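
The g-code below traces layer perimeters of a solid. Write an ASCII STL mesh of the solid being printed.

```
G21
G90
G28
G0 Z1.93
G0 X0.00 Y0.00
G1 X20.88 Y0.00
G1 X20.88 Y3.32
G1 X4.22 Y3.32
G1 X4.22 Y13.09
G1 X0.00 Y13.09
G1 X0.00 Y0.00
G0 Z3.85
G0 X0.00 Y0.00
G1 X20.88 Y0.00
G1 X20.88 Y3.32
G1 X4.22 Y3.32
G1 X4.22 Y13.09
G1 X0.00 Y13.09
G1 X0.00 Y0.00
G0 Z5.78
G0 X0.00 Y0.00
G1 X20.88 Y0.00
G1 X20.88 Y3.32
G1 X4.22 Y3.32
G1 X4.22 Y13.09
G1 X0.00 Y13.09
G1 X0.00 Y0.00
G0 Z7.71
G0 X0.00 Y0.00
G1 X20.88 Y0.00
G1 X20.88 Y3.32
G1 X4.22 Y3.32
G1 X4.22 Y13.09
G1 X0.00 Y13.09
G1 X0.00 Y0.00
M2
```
solid part
  facet normal 0.0000 0.0000 -1.0000
    outer loop
      vertex 20.88 3.32 0.00
      vertex 20.88 0.00 0.00
      vertex 0.00 0.00 0.00
    endloop
  endfacet
  facet normal 0.0000 0.0000 -1.0000
    outer loop
      vertex 4.22 3.32 0.00
      vertex 20.88 3.32 0.00
      vertex 0.00 0.00 0.00
    endloop
  endfacet
  facet normal 0.0000 0.0000 -1.0000
    outer loop
      vertex 4.22 13.09 0.00
      vertex 4.22 3.32 0.00
      vertex 0.00 0.00 0.00
    endloop
  endfacet
  facet normal 0.0000 0.0000 -1.0000
    outer loop
      vertex 0.00 13.09 0.00
      vertex 4.22 13.09 0.00
      vertex 0.00 0.00 0.00
    endloop
  endfacet
  facet normal 0.0000 0.0000 1.0000
    outer loop
      vertex 0.00 0.00 7.71
      vertex 20.88 0.00 7.71
      vertex 20.88 3.32 7.71
    endloop
  endfacet
  facet normal 0.0000 0.0000 1.0000
    outer loop
      vertex 0.00 0.00 7.71
      vertex 20.88 3.32 7.71
      vertex 4.22 3.32 7.71
    endloop
  endfacet
  facet normal 0.0000 0.0000 1.0000
    outer loop
      vertex 0.00 0.00 7.71
      vertex 4.22 3.32 7.71
      vertex 4.22 13.09 7.71
    endloop
  endfacet
  facet normal 0.0000 0.0000 1.0000
    outer loop
      vertex 0.00 0.00 7.71
      vertex 4.22 13.09 7.71
      vertex 0.00 13.09 7.71
    endloop
  endfacet
  facet normal 0.0000 -1.0000 0.0000
    outer loop
      vertex 0.00 0.00 0.00
      vertex 20.88 0.00 0.00
      vertex 20.88 0.00 7.71
    endloop
  endfacet
  facet normal 0.0000 -1.0000 0.0000
    outer loop
      vertex 0.00 0.00 0.00
      vertex 20.88 0.00 7.71
      vertex 0.00 0.00 7.71
    endloop
  endfacet
  facet normal 1.0000 0.0000 0.0000
    outer loop
      vertex 20.88 0.00 0.00
      vertex 20.88 3.32 0.00
      vertex 20.88 3.32 7.71
    endloop
  endfacet
  facet normal 1.0000 0.0000 0.0000
    outer loop
      vertex 20.88 0.00 0.00
      vertex 20.88 3.32 7.71
      vertex 20.88 0.00 7.71
    endloop
  endfacet
  facet normal 0.0000 1.0000 0.0000
    outer loop
      vertex 20.88 3.32 0.00
      vertex 4.22 3.32 0.00
      vertex 4.22 3.32 7.71
    endloop
  endfacet
  facet normal 0.0000 1.0000 0.0000
    outer loop
      vertex 20.88 3.32 0.00
      vertex 4.22 3.32 7.71
      vertex 20.88 3.32 7.71
    endloop
  endfacet
  facet normal 1.0000 0.0000 0.0000
    outer loop
      vertex 4.22 3.32 0.00
      vertex 4.22 13.09 0.00
      vertex 4.22 13.09 7.71
    endloop
  endfacet
  facet normal 1.0000 0.0000 0.0000
    outer loop
      vertex 4.22 3.32 0.00
      vertex 4.22 13.09 7.71
      vertex 4.22 3.32 7.71
    endloop
  endfacet
  facet normal 0.0000 1.0000 0.0000
    outer loop
      vertex 4.22 13.09 0.00
      vertex 0.00 13.09 0.00
      vertex 0.00 13.09 7.71
    endloop
  endfacet
  facet normal 0.0000 1.0000 0.0000
    outer loop
      vertex 4.22 13.09 0.00
      vertex 0.00 13.09 7.71
      vertex 4.22 13.09 7.71
    endloop
  endfacet
  facet normal -1.0000 0.0000 0.0000
    outer loop
      vertex 0.00 13.09 0.00
      vertex 0.00 0.00 0.00
      vertex 0.00 0.00 7.71
    endloop
  endfacet
  facet normal -1.0000 0.0000 0.0000
    outer loop
      vertex 0.00 13.09 0.00
      vertex 0.00 0.00 7.71
      vertex 0.00 13.09 7.71
    endloop
  endfacet
endsolid part

The G0 Z moves step by Δz≈1.93 mm. Every layer's G1 loop is the same polygon, so the solid is a straight extrusion of it from z=0 to z≈7.71. Closing with flat bottom and top caps and triangulating gives 20 facets — an L-shaped prism: outer 20.9 × 13.1 mm, arm thicknesses ≈ 3.32 mm (horizontal) and 4.22 mm (vertical), extruded 7.71 mm in z.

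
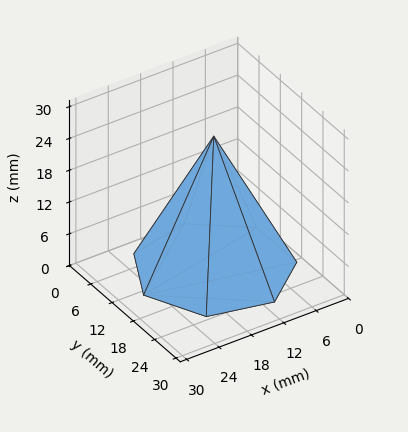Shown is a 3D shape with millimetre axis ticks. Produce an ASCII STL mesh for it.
Reading the render: the shape is a regular 7-sided pyramid, base circumscribed radius ≈ 13 mm, apex at z ≈ 25 mm (dimensions read to the nearest mm from the axis ticks). For the STL, each face is triangulated and given an outward normal.

solid part
  facet normal 0.0000 0.0000 -1.0000
    outer loop
      vertex 10.1 25.7 0.0
      vertex 21.1 23.2 0.0
      vertex 26.0 13.0 0.0
    endloop
  endfacet
  facet normal 0.0000 0.0000 -1.0000
    outer loop
      vertex 1.3 18.6 0.0
      vertex 10.1 25.7 0.0
      vertex 26.0 13.0 0.0
    endloop
  endfacet
  facet normal 0.0000 0.0000 -1.0000
    outer loop
      vertex 1.3 7.4 0.0
      vertex 1.3 18.6 0.0
      vertex 26.0 13.0 0.0
    endloop
  endfacet
  facet normal 0.0000 0.0000 -1.0000
    outer loop
      vertex 10.1 0.3 0.0
      vertex 1.3 7.4 0.0
      vertex 26.0 13.0 0.0
    endloop
  endfacet
  facet normal 0.0000 0.0000 -1.0000
    outer loop
      vertex 21.1 2.8 0.0
      vertex 10.1 0.3 0.0
      vertex 26.0 13.0 0.0
    endloop
  endfacet
  facet normal 0.8162 0.3921 0.4244
    outer loop
      vertex 26.0 13.0 0.0
      vertex 21.1 23.2 0.0
      vertex 13.0 13.0 25.0
    endloop
  endfacet
  facet normal 0.2006 0.8826 0.4251
    outer loop
      vertex 21.1 23.2 0.0
      vertex 10.1 25.7 0.0
      vertex 13.0 13.0 25.0
    endloop
  endfacet
  facet normal -0.5687 0.7048 0.4240
    outer loop
      vertex 10.1 25.7 0.0
      vertex 1.3 18.6 0.0
      vertex 13.0 13.0 25.0
    endloop
  endfacet
  facet normal -0.9057 0.0000 0.4239
    outer loop
      vertex 1.3 18.6 0.0
      vertex 1.3 7.4 0.0
      vertex 13.0 13.0 25.0
    endloop
  endfacet
  facet normal -0.5687 -0.7048 0.4240
    outer loop
      vertex 1.3 7.4 0.0
      vertex 10.1 0.3 0.0
      vertex 13.0 13.0 25.0
    endloop
  endfacet
  facet normal 0.2006 -0.8826 0.4251
    outer loop
      vertex 10.1 0.3 0.0
      vertex 21.1 2.8 0.0
      vertex 13.0 13.0 25.0
    endloop
  endfacet
  facet normal 0.8162 -0.3921 0.4244
    outer loop
      vertex 21.1 2.8 0.0
      vertex 26.0 13.0 0.0
      vertex 13.0 13.0 25.0
    endloop
  endfacet
endsolid part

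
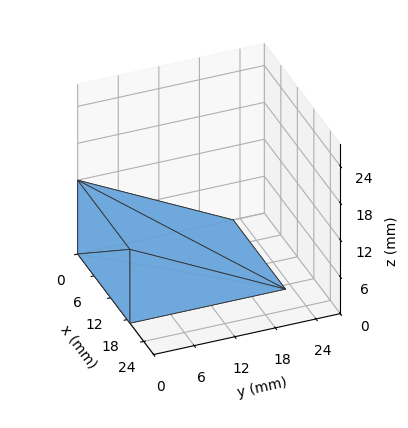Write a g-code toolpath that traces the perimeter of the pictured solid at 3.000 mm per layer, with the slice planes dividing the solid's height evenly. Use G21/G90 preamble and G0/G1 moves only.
Reading the render: the shape is a wedge (ramp): 19 × 23 mm base, rising to 12 mm along the y=0 edge and sloping linearly to z=0 at y=23 (dimensions read to the nearest mm from the axis ticks). For the g-code, the solid's height is divided into equal slices at the stated Δz and each level perimeter traced with G1 moves after a G0 lift.

; perimeter-only toolpath
G21 ; units = mm
G90 ; absolute positioning
G28 ; home
; layer 1
G0 Z3.000
G0 X0.000 Y0.000
G1 X19.000 Y0.000
G1 X19.000 Y17.250
G1 X0.000 Y17.250
G1 X0.000 Y0.000
; layer 2
G0 Z6.000
G0 X0.000 Y0.000
G1 X19.000 Y0.000
G1 X19.000 Y11.500
G1 X0.000 Y11.500
G1 X0.000 Y0.000
; layer 3
G0 Z9.000
G0 X0.000 Y0.000
G1 X19.000 Y0.000
G1 X19.000 Y5.750
G1 X0.000 Y5.750
G1 X0.000 Y0.000
M2 ; end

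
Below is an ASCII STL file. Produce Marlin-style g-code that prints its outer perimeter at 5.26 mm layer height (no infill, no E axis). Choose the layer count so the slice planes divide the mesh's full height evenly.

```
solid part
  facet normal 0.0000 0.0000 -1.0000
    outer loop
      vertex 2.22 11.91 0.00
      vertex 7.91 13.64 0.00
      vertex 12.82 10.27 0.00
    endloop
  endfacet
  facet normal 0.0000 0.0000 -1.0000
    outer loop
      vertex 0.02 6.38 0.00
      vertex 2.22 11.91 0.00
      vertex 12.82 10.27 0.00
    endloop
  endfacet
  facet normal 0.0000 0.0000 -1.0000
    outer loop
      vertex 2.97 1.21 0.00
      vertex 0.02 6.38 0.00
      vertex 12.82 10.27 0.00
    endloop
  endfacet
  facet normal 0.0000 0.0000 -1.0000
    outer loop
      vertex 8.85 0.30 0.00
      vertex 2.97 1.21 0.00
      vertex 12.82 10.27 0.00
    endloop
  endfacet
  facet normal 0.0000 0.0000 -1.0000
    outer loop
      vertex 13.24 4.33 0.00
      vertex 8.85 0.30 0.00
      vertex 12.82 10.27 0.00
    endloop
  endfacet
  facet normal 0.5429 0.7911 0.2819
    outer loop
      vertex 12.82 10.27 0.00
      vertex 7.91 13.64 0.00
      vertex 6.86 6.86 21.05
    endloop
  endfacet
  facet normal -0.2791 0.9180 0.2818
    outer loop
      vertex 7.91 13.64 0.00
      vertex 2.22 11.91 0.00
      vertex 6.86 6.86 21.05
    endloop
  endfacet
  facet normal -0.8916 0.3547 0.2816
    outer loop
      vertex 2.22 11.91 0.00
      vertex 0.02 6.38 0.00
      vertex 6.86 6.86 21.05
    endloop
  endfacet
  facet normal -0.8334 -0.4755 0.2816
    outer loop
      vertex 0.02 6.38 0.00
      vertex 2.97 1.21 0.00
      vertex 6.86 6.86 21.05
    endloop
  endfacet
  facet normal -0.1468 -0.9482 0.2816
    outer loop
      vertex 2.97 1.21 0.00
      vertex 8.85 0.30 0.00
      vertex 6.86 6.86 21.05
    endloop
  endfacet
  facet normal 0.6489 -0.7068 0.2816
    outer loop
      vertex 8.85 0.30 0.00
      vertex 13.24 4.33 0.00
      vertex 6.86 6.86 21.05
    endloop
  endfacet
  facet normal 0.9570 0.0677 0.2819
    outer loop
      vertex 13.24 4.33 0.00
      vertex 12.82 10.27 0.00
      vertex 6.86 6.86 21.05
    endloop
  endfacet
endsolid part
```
; perimeter-only toolpath
G21 ; units = mm
G90 ; absolute positioning
G28 ; home
; layer 1
G0 Z5.26
G0 X11.33 Y9.42
G1 X7.65 Y11.95
G1 X3.38 Y10.65
G1 X1.73 Y6.50
G1 X3.94 Y2.62
G1 X8.35 Y1.94
G1 X11.64 Y4.96
G1 X11.33 Y9.42
; layer 2
G0 Z10.53
G0 X9.84 Y8.56
G1 X7.38 Y10.25
G1 X4.54 Y9.38
G1 X3.44 Y6.62
G1 X4.92 Y4.04
G1 X7.86 Y3.58
G1 X10.05 Y5.60
G1 X9.84 Y8.56
; layer 3
G0 Z15.79
G0 X8.35 Y7.71
G1 X7.12 Y8.55
G1 X5.70 Y8.12
G1 X5.15 Y6.74
G1 X5.89 Y5.45
G1 X7.36 Y5.22
G1 X8.46 Y6.23
G1 X8.35 Y7.71
M2 ; end

The solid is a regular 7-sided pyramid, base circumscribed radius ≈ 6.86 mm, apex at z ≈ 21.1 mm. Slicing at Δz = 5.26 mm — 4 equal slices spanning the solid's height, so layer i sits at z = i·h/4 — gives 3 non-empty perimeters. Each is a 7-segment closed polygon; G0 lifts to the layer z and rapids to the start vertex, then G1 traces the edges. The cross-section shrinks linearly with z (the slice at the apex is degenerate and omitted).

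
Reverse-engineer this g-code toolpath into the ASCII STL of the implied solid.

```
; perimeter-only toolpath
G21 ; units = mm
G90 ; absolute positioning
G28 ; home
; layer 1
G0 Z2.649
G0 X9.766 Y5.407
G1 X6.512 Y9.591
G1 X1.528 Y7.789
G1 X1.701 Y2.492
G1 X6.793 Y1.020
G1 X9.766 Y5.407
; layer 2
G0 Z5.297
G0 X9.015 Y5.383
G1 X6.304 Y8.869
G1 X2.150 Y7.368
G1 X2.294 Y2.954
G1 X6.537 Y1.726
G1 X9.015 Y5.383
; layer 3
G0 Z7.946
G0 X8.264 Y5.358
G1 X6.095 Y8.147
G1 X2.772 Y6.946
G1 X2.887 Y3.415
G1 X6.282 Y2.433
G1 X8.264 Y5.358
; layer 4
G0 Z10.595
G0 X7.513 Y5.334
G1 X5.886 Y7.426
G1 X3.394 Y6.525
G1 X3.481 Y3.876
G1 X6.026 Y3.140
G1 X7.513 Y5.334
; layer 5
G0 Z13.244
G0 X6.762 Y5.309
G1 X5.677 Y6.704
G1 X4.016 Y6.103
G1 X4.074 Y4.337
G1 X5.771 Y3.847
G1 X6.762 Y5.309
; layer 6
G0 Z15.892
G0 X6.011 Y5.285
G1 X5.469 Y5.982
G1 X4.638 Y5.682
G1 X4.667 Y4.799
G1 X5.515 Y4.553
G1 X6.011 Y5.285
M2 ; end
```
solid part
  facet normal 0.0000 0.0000 -1.0000
    outer loop
      vertex 0.906 8.211 0.000
      vertex 6.721 10.313 0.000
      vertex 10.517 5.432 0.000
    endloop
  endfacet
  facet normal 0.0000 0.0000 -1.0000
    outer loop
      vertex 1.108 2.031 0.000
      vertex 0.906 8.211 0.000
      vertex 10.517 5.432 0.000
    endloop
  endfacet
  facet normal 0.0000 0.0000 -1.0000
    outer loop
      vertex 7.048 0.313 0.000
      vertex 1.108 2.031 0.000
      vertex 10.517 5.432 0.000
    endloop
  endfacet
  facet normal 0.7694 0.5984 0.2237
    outer loop
      vertex 10.517 5.432 0.000
      vertex 6.721 10.313 0.000
      vertex 5.260 5.260 18.541
    endloop
  endfacet
  facet normal -0.3313 0.9166 0.2237
    outer loop
      vertex 6.721 10.313 0.000
      vertex 0.906 8.211 0.000
      vertex 5.260 5.260 18.541
    endloop
  endfacet
  facet normal -0.9741 -0.0318 0.2237
    outer loop
      vertex 0.906 8.211 0.000
      vertex 1.108 2.031 0.000
      vertex 5.260 5.260 18.541
    endloop
  endfacet
  facet normal -0.2708 -0.9363 0.2237
    outer loop
      vertex 1.108 2.031 0.000
      vertex 7.048 0.313 0.000
      vertex 5.260 5.260 18.541
    endloop
  endfacet
  facet normal 0.8068 -0.5468 0.2237
    outer loop
      vertex 7.048 0.313 0.000
      vertex 10.517 5.432 0.000
      vertex 5.260 5.260 18.541
    endloop
  endfacet
endsolid part

The G0 Z moves step by Δz≈2.649 mm. The G1 loops shrink linearly with z, so the solid tapers from its base footprint up to z≈18.5. Closing with a flat bottom cap and the tapered top and triangulating gives 8 facets — a regular 5-sided pyramid, base circumscribed radius ≈ 5.26 mm, apex at z ≈ 18.5 mm.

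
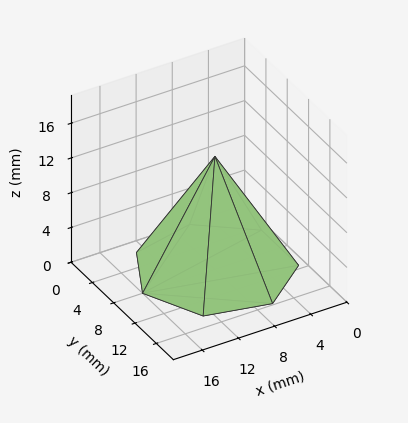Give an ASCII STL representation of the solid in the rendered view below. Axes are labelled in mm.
Reading the render: the shape is a regular 7-sided pyramid, base circumscribed radius ≈ 8 mm, apex at z ≈ 13 mm (dimensions read to the nearest mm from the axis ticks). For the STL, each face is triangulated and given an outward normal.

solid part
  facet normal 0.0000 0.0000 -1.0000
    outer loop
      vertex 6.220 15.799 0.000
      vertex 12.988 14.255 0.000
      vertex 16.000 8.000 0.000
    endloop
  endfacet
  facet normal 0.0000 0.0000 -1.0000
    outer loop
      vertex 0.792 11.471 0.000
      vertex 6.220 15.799 0.000
      vertex 16.000 8.000 0.000
    endloop
  endfacet
  facet normal 0.0000 0.0000 -1.0000
    outer loop
      vertex 0.792 4.529 0.000
      vertex 0.792 11.471 0.000
      vertex 16.000 8.000 0.000
    endloop
  endfacet
  facet normal 0.0000 0.0000 -1.0000
    outer loop
      vertex 6.220 0.201 0.000
      vertex 0.792 4.529 0.000
      vertex 16.000 8.000 0.000
    endloop
  endfacet
  facet normal 0.0000 0.0000 -1.0000
    outer loop
      vertex 12.988 1.745 0.000
      vertex 6.220 0.201 0.000
      vertex 16.000 8.000 0.000
    endloop
  endfacet
  facet normal 0.7880 0.3794 0.4849
    outer loop
      vertex 16.000 8.000 0.000
      vertex 12.988 14.255 0.000
      vertex 8.000 8.000 13.000
    endloop
  endfacet
  facet normal 0.1945 0.8527 0.4849
    outer loop
      vertex 12.988 14.255 0.000
      vertex 6.220 15.799 0.000
      vertex 8.000 8.000 13.000
    endloop
  endfacet
  facet normal -0.5452 0.6838 0.4849
    outer loop
      vertex 6.220 15.799 0.000
      vertex 0.792 11.471 0.000
      vertex 8.000 8.000 13.000
    endloop
  endfacet
  facet normal -0.8746 0.0000 0.4849
    outer loop
      vertex 0.792 11.471 0.000
      vertex 0.792 4.529 0.000
      vertex 8.000 8.000 13.000
    endloop
  endfacet
  facet normal -0.5452 -0.6838 0.4849
    outer loop
      vertex 0.792 4.529 0.000
      vertex 6.220 0.201 0.000
      vertex 8.000 8.000 13.000
    endloop
  endfacet
  facet normal 0.1945 -0.8527 0.4849
    outer loop
      vertex 6.220 0.201 0.000
      vertex 12.988 1.745 0.000
      vertex 8.000 8.000 13.000
    endloop
  endfacet
  facet normal 0.7880 -0.3794 0.4849
    outer loop
      vertex 12.988 1.745 0.000
      vertex 16.000 8.000 0.000
      vertex 8.000 8.000 13.000
    endloop
  endfacet
endsolid part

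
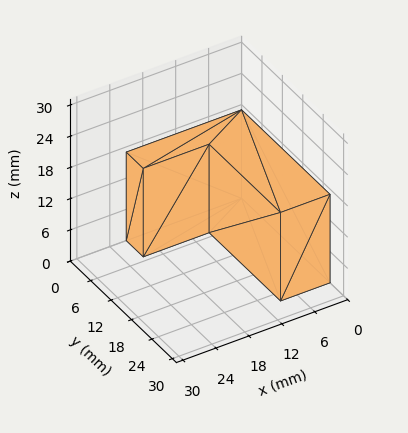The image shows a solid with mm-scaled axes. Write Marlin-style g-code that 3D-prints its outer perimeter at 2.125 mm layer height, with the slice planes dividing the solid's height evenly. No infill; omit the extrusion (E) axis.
Reading the render: the shape is an L-shaped prism: outer 21 × 26 mm, arm thicknesses ≈ 5 mm (horizontal) and 9 mm (vertical), extruded 17 mm in z (dimensions read to the nearest mm from the axis ticks). For the g-code, the solid's height is divided into equal slices at the stated Δz and each level perimeter traced with G1 moves after a G0 lift.

; perimeter-only toolpath
G21 ; units = mm
G90 ; absolute positioning
G28 ; home
; layer 1
G0 Z2.125
G0 X0.000 Y0.000
G1 X21.000 Y0.000
G1 X21.000 Y5.000
G1 X9.000 Y5.000
G1 X9.000 Y26.000
G1 X0.000 Y26.000
G1 X0.000 Y0.000
; layer 2
G0 Z4.250
G0 X0.000 Y0.000
G1 X21.000 Y0.000
G1 X21.000 Y5.000
G1 X9.000 Y5.000
G1 X9.000 Y26.000
G1 X0.000 Y26.000
G1 X0.000 Y0.000
; layer 3
G0 Z6.375
G0 X0.000 Y0.000
G1 X21.000 Y0.000
G1 X21.000 Y5.000
G1 X9.000 Y5.000
G1 X9.000 Y26.000
G1 X0.000 Y26.000
G1 X0.000 Y0.000
; layer 4
G0 Z8.500
G0 X0.000 Y0.000
G1 X21.000 Y0.000
G1 X21.000 Y5.000
G1 X9.000 Y5.000
G1 X9.000 Y26.000
G1 X0.000 Y26.000
G1 X0.000 Y0.000
; layer 5
G0 Z10.625
G0 X0.000 Y0.000
G1 X21.000 Y0.000
G1 X21.000 Y5.000
G1 X9.000 Y5.000
G1 X9.000 Y26.000
G1 X0.000 Y26.000
G1 X0.000 Y0.000
; layer 6
G0 Z12.750
G0 X0.000 Y0.000
G1 X21.000 Y0.000
G1 X21.000 Y5.000
G1 X9.000 Y5.000
G1 X9.000 Y26.000
G1 X0.000 Y26.000
G1 X0.000 Y0.000
; layer 7
G0 Z14.875
G0 X0.000 Y0.000
G1 X21.000 Y0.000
G1 X21.000 Y5.000
G1 X9.000 Y5.000
G1 X9.000 Y26.000
G1 X0.000 Y26.000
G1 X0.000 Y0.000
; layer 8
G0 Z17.000
G0 X0.000 Y0.000
G1 X21.000 Y0.000
G1 X21.000 Y5.000
G1 X9.000 Y5.000
G1 X9.000 Y26.000
G1 X0.000 Y26.000
G1 X0.000 Y0.000
M2 ; end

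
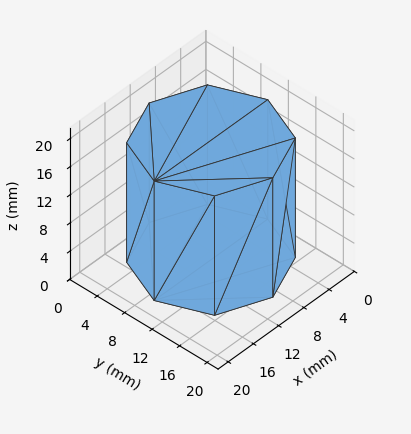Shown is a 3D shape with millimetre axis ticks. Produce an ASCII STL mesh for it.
Reading the render: the shape is a regular 8-sided prism (a cylinder approximated with 8 flat sides), circumscribed radius ≈ 9 mm, height ≈ 17 mm (dimensions read to the nearest mm from the axis ticks). For the STL, each face is triangulated and given an outward normal.

solid part
  facet normal 0.0000 0.0000 -1.0000
    outer loop
      vertex 9.0 18.0 0.0
      vertex 15.4 15.4 0.0
      vertex 18.0 9.0 0.0
    endloop
  endfacet
  facet normal 0.0000 0.0000 -1.0000
    outer loop
      vertex 2.6 15.4 0.0
      vertex 9.0 18.0 0.0
      vertex 18.0 9.0 0.0
    endloop
  endfacet
  facet normal 0.0000 0.0000 -1.0000
    outer loop
      vertex 0.0 9.0 0.0
      vertex 2.6 15.4 0.0
      vertex 18.0 9.0 0.0
    endloop
  endfacet
  facet normal 0.0000 0.0000 -1.0000
    outer loop
      vertex 2.6 2.6 0.0
      vertex 0.0 9.0 0.0
      vertex 18.0 9.0 0.0
    endloop
  endfacet
  facet normal 0.0000 0.0000 -1.0000
    outer loop
      vertex 9.0 0.0 0.0
      vertex 2.6 2.6 0.0
      vertex 18.0 9.0 0.0
    endloop
  endfacet
  facet normal 0.0000 0.0000 -1.0000
    outer loop
      vertex 15.4 2.6 0.0
      vertex 9.0 0.0 0.0
      vertex 18.0 9.0 0.0
    endloop
  endfacet
  facet normal 0.0000 0.0000 1.0000
    outer loop
      vertex 18.0 9.0 17.0
      vertex 15.4 15.4 17.0
      vertex 9.0 18.0 17.0
    endloop
  endfacet
  facet normal 0.0000 0.0000 1.0000
    outer loop
      vertex 18.0 9.0 17.0
      vertex 9.0 18.0 17.0
      vertex 2.6 15.4 17.0
    endloop
  endfacet
  facet normal 0.0000 0.0000 1.0000
    outer loop
      vertex 18.0 9.0 17.0
      vertex 2.6 15.4 17.0
      vertex 0.0 9.0 17.0
    endloop
  endfacet
  facet normal 0.0000 0.0000 1.0000
    outer loop
      vertex 18.0 9.0 17.0
      vertex 0.0 9.0 17.0
      vertex 2.6 2.6 17.0
    endloop
  endfacet
  facet normal 0.0000 0.0000 1.0000
    outer loop
      vertex 18.0 9.0 17.0
      vertex 2.6 2.6 17.0
      vertex 9.0 0.0 17.0
    endloop
  endfacet
  facet normal 0.0000 0.0000 1.0000
    outer loop
      vertex 18.0 9.0 17.0
      vertex 9.0 0.0 17.0
      vertex 15.4 2.6 17.0
    endloop
  endfacet
  facet normal 0.9265 0.3764 0.0000
    outer loop
      vertex 18.0 9.0 0.0
      vertex 15.4 15.4 0.0
      vertex 15.4 15.4 17.0
    endloop
  endfacet
  facet normal 0.9265 0.3764 0.0000
    outer loop
      vertex 18.0 9.0 0.0
      vertex 15.4 15.4 17.0
      vertex 18.0 9.0 17.0
    endloop
  endfacet
  facet normal 0.3764 0.9265 0.0000
    outer loop
      vertex 15.4 15.4 0.0
      vertex 9.0 18.0 0.0
      vertex 9.0 18.0 17.0
    endloop
  endfacet
  facet normal 0.3764 0.9265 0.0000
    outer loop
      vertex 15.4 15.4 0.0
      vertex 9.0 18.0 17.0
      vertex 15.4 15.4 17.0
    endloop
  endfacet
  facet normal -0.3764 0.9265 0.0000
    outer loop
      vertex 9.0 18.0 0.0
      vertex 2.6 15.4 0.0
      vertex 2.6 15.4 17.0
    endloop
  endfacet
  facet normal -0.3764 0.9265 0.0000
    outer loop
      vertex 9.0 18.0 0.0
      vertex 2.6 15.4 17.0
      vertex 9.0 18.0 17.0
    endloop
  endfacet
  facet normal -0.9265 0.3764 0.0000
    outer loop
      vertex 2.6 15.4 0.0
      vertex 0.0 9.0 0.0
      vertex 0.0 9.0 17.0
    endloop
  endfacet
  facet normal -0.9265 0.3764 0.0000
    outer loop
      vertex 2.6 15.4 0.0
      vertex 0.0 9.0 17.0
      vertex 2.6 15.4 17.0
    endloop
  endfacet
  facet normal -0.9265 -0.3764 0.0000
    outer loop
      vertex 0.0 9.0 0.0
      vertex 2.6 2.6 0.0
      vertex 2.6 2.6 17.0
    endloop
  endfacet
  facet normal -0.9265 -0.3764 0.0000
    outer loop
      vertex 0.0 9.0 0.0
      vertex 2.6 2.6 17.0
      vertex 0.0 9.0 17.0
    endloop
  endfacet
  facet normal -0.3764 -0.9265 0.0000
    outer loop
      vertex 2.6 2.6 0.0
      vertex 9.0 0.0 0.0
      vertex 9.0 0.0 17.0
    endloop
  endfacet
  facet normal -0.3764 -0.9265 0.0000
    outer loop
      vertex 2.6 2.6 0.0
      vertex 9.0 0.0 17.0
      vertex 2.6 2.6 17.0
    endloop
  endfacet
  facet normal 0.3764 -0.9265 0.0000
    outer loop
      vertex 9.0 0.0 0.0
      vertex 15.4 2.6 0.0
      vertex 15.4 2.6 17.0
    endloop
  endfacet
  facet normal 0.3764 -0.9265 0.0000
    outer loop
      vertex 9.0 0.0 0.0
      vertex 15.4 2.6 17.0
      vertex 9.0 0.0 17.0
    endloop
  endfacet
  facet normal 0.9265 -0.3764 0.0000
    outer loop
      vertex 15.4 2.6 0.0
      vertex 18.0 9.0 0.0
      vertex 18.0 9.0 17.0
    endloop
  endfacet
  facet normal 0.9265 -0.3764 0.0000
    outer loop
      vertex 15.4 2.6 0.0
      vertex 18.0 9.0 17.0
      vertex 15.4 2.6 17.0
    endloop
  endfacet
endsolid part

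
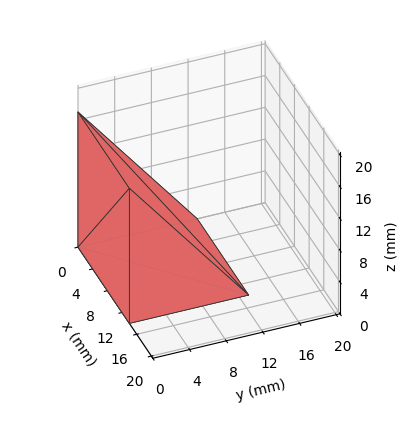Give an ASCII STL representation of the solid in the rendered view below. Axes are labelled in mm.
Reading the render: the shape is a wedge (ramp): 14 × 13 mm base, rising to 17 mm along the y=0 edge and sloping linearly to z=0 at y=13 (dimensions read to the nearest mm from the axis ticks). For the STL, each face is triangulated and given an outward normal.

solid part
  facet normal 0.0000 0.0000 -1.0000
    outer loop
      vertex 14.0 13.0 0.0
      vertex 14.0 0.0 0.0
      vertex 0.0 0.0 0.0
    endloop
  endfacet
  facet normal 0.0000 0.0000 -1.0000
    outer loop
      vertex 0.0 13.0 0.0
      vertex 14.0 13.0 0.0
      vertex 0.0 0.0 0.0
    endloop
  endfacet
  facet normal 0.0000 -1.0000 0.0000
    outer loop
      vertex 0.0 0.0 0.0
      vertex 14.0 0.0 0.0
      vertex 14.0 0.0 17.0
    endloop
  endfacet
  facet normal 0.0000 -1.0000 0.0000
    outer loop
      vertex 0.0 0.0 0.0
      vertex 14.0 0.0 17.0
      vertex 0.0 0.0 17.0
    endloop
  endfacet
  facet normal 0.0000 0.7944 0.6075
    outer loop
      vertex 0.0 0.0 17.0
      vertex 14.0 0.0 17.0
      vertex 14.0 13.0 0.0
    endloop
  endfacet
  facet normal 0.0000 0.7944 0.6075
    outer loop
      vertex 0.0 0.0 17.0
      vertex 14.0 13.0 0.0
      vertex 0.0 13.0 0.0
    endloop
  endfacet
  facet normal -1.0000 0.0000 0.0000
    outer loop
      vertex 0.0 0.0 17.0
      vertex 0.0 13.0 0.0
      vertex 0.0 0.0 0.0
    endloop
  endfacet
  facet normal 1.0000 0.0000 0.0000
    outer loop
      vertex 14.0 0.0 0.0
      vertex 14.0 13.0 0.0
      vertex 14.0 0.0 17.0
    endloop
  endfacet
endsolid part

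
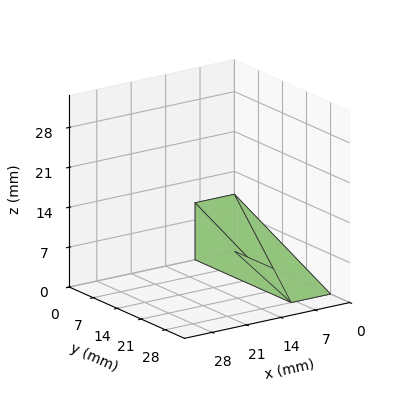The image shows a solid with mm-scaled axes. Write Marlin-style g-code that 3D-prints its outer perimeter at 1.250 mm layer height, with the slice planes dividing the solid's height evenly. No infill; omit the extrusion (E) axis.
Reading the render: the shape is a wedge (ramp): 8 × 28 mm base, rising to 10 mm along the y=0 edge and sloping linearly to z=0 at y=28 (dimensions read to the nearest mm from the axis ticks). For the g-code, the solid's height is divided into equal slices at the stated Δz and each level perimeter traced with G1 moves after a G0 lift.

; perimeter-only toolpath
G21 ; units = mm
G90 ; absolute positioning
G28 ; home
; layer 1
G0 Z1.250
G0 X0.000 Y0.000
G1 X8.000 Y0.000
G1 X8.000 Y24.500
G1 X0.000 Y24.500
G1 X0.000 Y0.000
; layer 2
G0 Z2.500
G0 X0.000 Y0.000
G1 X8.000 Y0.000
G1 X8.000 Y21.000
G1 X0.000 Y21.000
G1 X0.000 Y0.000
; layer 3
G0 Z3.750
G0 X0.000 Y0.000
G1 X8.000 Y0.000
G1 X8.000 Y17.500
G1 X0.000 Y17.500
G1 X0.000 Y0.000
; layer 4
G0 Z5.000
G0 X0.000 Y0.000
G1 X8.000 Y0.000
G1 X8.000 Y14.000
G1 X0.000 Y14.000
G1 X0.000 Y0.000
; layer 5
G0 Z6.250
G0 X0.000 Y0.000
G1 X8.000 Y0.000
G1 X8.000 Y10.500
G1 X0.000 Y10.500
G1 X0.000 Y0.000
; layer 6
G0 Z7.500
G0 X0.000 Y0.000
G1 X8.000 Y0.000
G1 X8.000 Y7.000
G1 X0.000 Y7.000
G1 X0.000 Y0.000
; layer 7
G0 Z8.750
G0 X0.000 Y0.000
G1 X8.000 Y0.000
G1 X8.000 Y3.500
G1 X0.000 Y3.500
G1 X0.000 Y0.000
M2 ; end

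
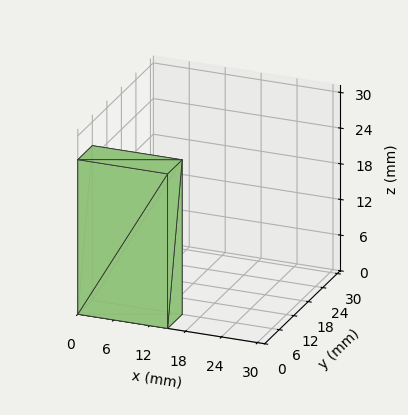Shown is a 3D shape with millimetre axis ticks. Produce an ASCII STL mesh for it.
Reading the render: the shape is a rectangular box, roughly 15 × 6 mm footprint and 26 mm tall (dimensions read to the nearest mm from the axis ticks). For the STL, each face is triangulated and given an outward normal.

solid part
  facet normal 0.0000 0.0000 -1.0000
    outer loop
      vertex 15.0 6.0 0.0
      vertex 15.0 0.0 0.0
      vertex 0.0 0.0 0.0
    endloop
  endfacet
  facet normal 0.0000 0.0000 -1.0000
    outer loop
      vertex 0.0 6.0 0.0
      vertex 15.0 6.0 0.0
      vertex 0.0 0.0 0.0
    endloop
  endfacet
  facet normal 0.0000 0.0000 1.0000
    outer loop
      vertex 0.0 0.0 26.0
      vertex 15.0 0.0 26.0
      vertex 15.0 6.0 26.0
    endloop
  endfacet
  facet normal 0.0000 0.0000 1.0000
    outer loop
      vertex 0.0 0.0 26.0
      vertex 15.0 6.0 26.0
      vertex 0.0 6.0 26.0
    endloop
  endfacet
  facet normal 0.0000 -1.0000 0.0000
    outer loop
      vertex 0.0 0.0 0.0
      vertex 15.0 0.0 0.0
      vertex 15.0 0.0 26.0
    endloop
  endfacet
  facet normal 0.0000 -1.0000 0.0000
    outer loop
      vertex 0.0 0.0 0.0
      vertex 15.0 0.0 26.0
      vertex 0.0 0.0 26.0
    endloop
  endfacet
  facet normal 0.0000 1.0000 0.0000
    outer loop
      vertex 15.0 6.0 26.0
      vertex 15.0 6.0 0.0
      vertex 0.0 6.0 0.0
    endloop
  endfacet
  facet normal 0.0000 1.0000 0.0000
    outer loop
      vertex 0.0 6.0 26.0
      vertex 15.0 6.0 26.0
      vertex 0.0 6.0 0.0
    endloop
  endfacet
  facet normal -1.0000 0.0000 0.0000
    outer loop
      vertex 0.0 6.0 26.0
      vertex 0.0 6.0 0.0
      vertex 0.0 0.0 0.0
    endloop
  endfacet
  facet normal -1.0000 0.0000 0.0000
    outer loop
      vertex 0.0 0.0 26.0
      vertex 0.0 6.0 26.0
      vertex 0.0 0.0 0.0
    endloop
  endfacet
  facet normal 1.0000 0.0000 0.0000
    outer loop
      vertex 15.0 0.0 0.0
      vertex 15.0 6.0 0.0
      vertex 15.0 6.0 26.0
    endloop
  endfacet
  facet normal 1.0000 0.0000 0.0000
    outer loop
      vertex 15.0 0.0 0.0
      vertex 15.0 6.0 26.0
      vertex 15.0 0.0 26.0
    endloop
  endfacet
endsolid part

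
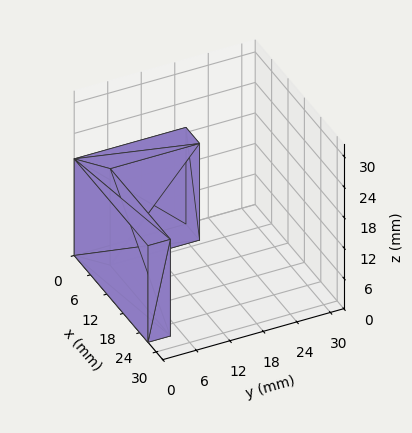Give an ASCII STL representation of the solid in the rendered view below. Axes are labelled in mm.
Reading the render: the shape is an L-shaped prism: outer 27 × 20 mm, arm thicknesses ≈ 4 mm (horizontal) and 5 mm (vertical), extruded 19 mm in z (dimensions read to the nearest mm from the axis ticks). For the STL, each face is triangulated and given an outward normal.

solid part
  facet normal 0.0000 0.0000 -1.0000
    outer loop
      vertex 27.0 4.0 0.0
      vertex 27.0 0.0 0.0
      vertex 0.0 0.0 0.0
    endloop
  endfacet
  facet normal 0.0000 0.0000 -1.0000
    outer loop
      vertex 5.0 4.0 0.0
      vertex 27.0 4.0 0.0
      vertex 0.0 0.0 0.0
    endloop
  endfacet
  facet normal 0.0000 0.0000 -1.0000
    outer loop
      vertex 5.0 20.0 0.0
      vertex 5.0 4.0 0.0
      vertex 0.0 0.0 0.0
    endloop
  endfacet
  facet normal 0.0000 0.0000 -1.0000
    outer loop
      vertex 0.0 20.0 0.0
      vertex 5.0 20.0 0.0
      vertex 0.0 0.0 0.0
    endloop
  endfacet
  facet normal 0.0000 0.0000 1.0000
    outer loop
      vertex 0.0 0.0 19.0
      vertex 27.0 0.0 19.0
      vertex 27.0 4.0 19.0
    endloop
  endfacet
  facet normal 0.0000 0.0000 1.0000
    outer loop
      vertex 0.0 0.0 19.0
      vertex 27.0 4.0 19.0
      vertex 5.0 4.0 19.0
    endloop
  endfacet
  facet normal 0.0000 0.0000 1.0000
    outer loop
      vertex 0.0 0.0 19.0
      vertex 5.0 4.0 19.0
      vertex 5.0 20.0 19.0
    endloop
  endfacet
  facet normal 0.0000 0.0000 1.0000
    outer loop
      vertex 0.0 0.0 19.0
      vertex 5.0 20.0 19.0
      vertex 0.0 20.0 19.0
    endloop
  endfacet
  facet normal 0.0000 -1.0000 0.0000
    outer loop
      vertex 0.0 0.0 0.0
      vertex 27.0 0.0 0.0
      vertex 27.0 0.0 19.0
    endloop
  endfacet
  facet normal 0.0000 -1.0000 0.0000
    outer loop
      vertex 0.0 0.0 0.0
      vertex 27.0 0.0 19.0
      vertex 0.0 0.0 19.0
    endloop
  endfacet
  facet normal 1.0000 0.0000 0.0000
    outer loop
      vertex 27.0 0.0 0.0
      vertex 27.0 4.0 0.0
      vertex 27.0 4.0 19.0
    endloop
  endfacet
  facet normal 1.0000 0.0000 0.0000
    outer loop
      vertex 27.0 0.0 0.0
      vertex 27.0 4.0 19.0
      vertex 27.0 0.0 19.0
    endloop
  endfacet
  facet normal 0.0000 1.0000 0.0000
    outer loop
      vertex 27.0 4.0 0.0
      vertex 5.0 4.0 0.0
      vertex 5.0 4.0 19.0
    endloop
  endfacet
  facet normal 0.0000 1.0000 0.0000
    outer loop
      vertex 27.0 4.0 0.0
      vertex 5.0 4.0 19.0
      vertex 27.0 4.0 19.0
    endloop
  endfacet
  facet normal 1.0000 0.0000 0.0000
    outer loop
      vertex 5.0 4.0 0.0
      vertex 5.0 20.0 0.0
      vertex 5.0 20.0 19.0
    endloop
  endfacet
  facet normal 1.0000 0.0000 0.0000
    outer loop
      vertex 5.0 4.0 0.0
      vertex 5.0 20.0 19.0
      vertex 5.0 4.0 19.0
    endloop
  endfacet
  facet normal 0.0000 1.0000 0.0000
    outer loop
      vertex 5.0 20.0 0.0
      vertex 0.0 20.0 0.0
      vertex 0.0 20.0 19.0
    endloop
  endfacet
  facet normal 0.0000 1.0000 0.0000
    outer loop
      vertex 5.0 20.0 0.0
      vertex 0.0 20.0 19.0
      vertex 5.0 20.0 19.0
    endloop
  endfacet
  facet normal -1.0000 0.0000 0.0000
    outer loop
      vertex 0.0 20.0 0.0
      vertex 0.0 0.0 0.0
      vertex 0.0 0.0 19.0
    endloop
  endfacet
  facet normal -1.0000 0.0000 0.0000
    outer loop
      vertex 0.0 20.0 0.0
      vertex 0.0 0.0 19.0
      vertex 0.0 20.0 19.0
    endloop
  endfacet
endsolid part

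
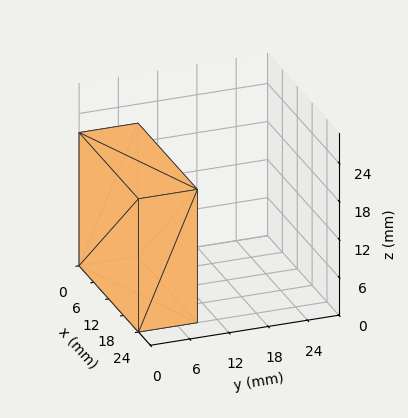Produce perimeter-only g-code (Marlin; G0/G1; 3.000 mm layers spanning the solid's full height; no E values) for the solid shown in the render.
Reading the render: the shape is a rectangular box, roughly 24 × 9 mm footprint and 21 mm tall (dimensions read to the nearest mm from the axis ticks). For the g-code, the solid's height is divided into equal slices at the stated Δz and each level perimeter traced with G1 moves after a G0 lift.

; perimeter-only toolpath
G21 ; units = mm
G90 ; absolute positioning
G28 ; home
; layer 1
G0 Z3.000
G0 X0.000 Y0.000
G1 X24.000 Y0.000
G1 X24.000 Y9.000
G1 X0.000 Y9.000
G1 X0.000 Y0.000
; layer 2
G0 Z6.000
G0 X0.000 Y0.000
G1 X24.000 Y0.000
G1 X24.000 Y9.000
G1 X0.000 Y9.000
G1 X0.000 Y0.000
; layer 3
G0 Z9.000
G0 X0.000 Y0.000
G1 X24.000 Y0.000
G1 X24.000 Y9.000
G1 X0.000 Y9.000
G1 X0.000 Y0.000
; layer 4
G0 Z12.000
G0 X0.000 Y0.000
G1 X24.000 Y0.000
G1 X24.000 Y9.000
G1 X0.000 Y9.000
G1 X0.000 Y0.000
; layer 5
G0 Z15.000
G0 X0.000 Y0.000
G1 X24.000 Y0.000
G1 X24.000 Y9.000
G1 X0.000 Y9.000
G1 X0.000 Y0.000
; layer 6
G0 Z18.000
G0 X0.000 Y0.000
G1 X24.000 Y0.000
G1 X24.000 Y9.000
G1 X0.000 Y9.000
G1 X0.000 Y0.000
; layer 7
G0 Z21.000
G0 X0.000 Y0.000
G1 X24.000 Y0.000
G1 X24.000 Y9.000
G1 X0.000 Y9.000
G1 X0.000 Y0.000
M2 ; end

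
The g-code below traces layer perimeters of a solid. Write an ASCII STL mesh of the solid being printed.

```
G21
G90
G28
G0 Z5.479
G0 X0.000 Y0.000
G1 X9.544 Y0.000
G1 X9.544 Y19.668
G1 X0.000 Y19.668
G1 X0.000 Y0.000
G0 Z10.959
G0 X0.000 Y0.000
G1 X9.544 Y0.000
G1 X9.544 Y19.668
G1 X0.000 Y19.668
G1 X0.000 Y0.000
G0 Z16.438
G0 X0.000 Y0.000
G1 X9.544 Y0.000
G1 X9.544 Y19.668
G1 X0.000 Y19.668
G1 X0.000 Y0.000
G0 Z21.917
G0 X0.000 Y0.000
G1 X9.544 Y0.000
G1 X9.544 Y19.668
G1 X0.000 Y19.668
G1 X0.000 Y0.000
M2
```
solid part
  facet normal 0.0000 0.0000 -1.0000
    outer loop
      vertex 9.544 19.668 0.000
      vertex 9.544 0.000 0.000
      vertex 0.000 0.000 0.000
    endloop
  endfacet
  facet normal 0.0000 0.0000 -1.0000
    outer loop
      vertex 0.000 19.668 0.000
      vertex 9.544 19.668 0.000
      vertex 0.000 0.000 0.000
    endloop
  endfacet
  facet normal 0.0000 0.0000 1.0000
    outer loop
      vertex 0.000 0.000 21.917
      vertex 9.544 0.000 21.917
      vertex 9.544 19.668 21.917
    endloop
  endfacet
  facet normal 0.0000 0.0000 1.0000
    outer loop
      vertex 0.000 0.000 21.917
      vertex 9.544 19.668 21.917
      vertex 0.000 19.668 21.917
    endloop
  endfacet
  facet normal 0.0000 -1.0000 0.0000
    outer loop
      vertex 0.000 0.000 0.000
      vertex 9.544 0.000 0.000
      vertex 9.544 0.000 21.917
    endloop
  endfacet
  facet normal 0.0000 -1.0000 0.0000
    outer loop
      vertex 0.000 0.000 0.000
      vertex 9.544 0.000 21.917
      vertex 0.000 0.000 21.917
    endloop
  endfacet
  facet normal 0.0000 1.0000 0.0000
    outer loop
      vertex 9.544 19.668 21.917
      vertex 9.544 19.668 0.000
      vertex 0.000 19.668 0.000
    endloop
  endfacet
  facet normal 0.0000 1.0000 0.0000
    outer loop
      vertex 0.000 19.668 21.917
      vertex 9.544 19.668 21.917
      vertex 0.000 19.668 0.000
    endloop
  endfacet
  facet normal -1.0000 0.0000 0.0000
    outer loop
      vertex 0.000 19.668 21.917
      vertex 0.000 19.668 0.000
      vertex 0.000 0.000 0.000
    endloop
  endfacet
  facet normal -1.0000 0.0000 0.0000
    outer loop
      vertex 0.000 0.000 21.917
      vertex 0.000 19.668 21.917
      vertex 0.000 0.000 0.000
    endloop
  endfacet
  facet normal 1.0000 0.0000 0.0000
    outer loop
      vertex 9.544 0.000 0.000
      vertex 9.544 19.668 0.000
      vertex 9.544 19.668 21.917
    endloop
  endfacet
  facet normal 1.0000 0.0000 0.0000
    outer loop
      vertex 9.544 0.000 0.000
      vertex 9.544 19.668 21.917
      vertex 9.544 0.000 21.917
    endloop
  endfacet
endsolid part

The G0 Z moves step by Δz≈5.479 mm. Every layer's G1 loop is the same polygon, so the solid is a straight extrusion of it from z=0 to z≈21.9. Closing with flat bottom and top caps and triangulating gives 12 facets — a rectangular box, roughly 9.54 × 19.7 mm footprint and 21.9 mm tall.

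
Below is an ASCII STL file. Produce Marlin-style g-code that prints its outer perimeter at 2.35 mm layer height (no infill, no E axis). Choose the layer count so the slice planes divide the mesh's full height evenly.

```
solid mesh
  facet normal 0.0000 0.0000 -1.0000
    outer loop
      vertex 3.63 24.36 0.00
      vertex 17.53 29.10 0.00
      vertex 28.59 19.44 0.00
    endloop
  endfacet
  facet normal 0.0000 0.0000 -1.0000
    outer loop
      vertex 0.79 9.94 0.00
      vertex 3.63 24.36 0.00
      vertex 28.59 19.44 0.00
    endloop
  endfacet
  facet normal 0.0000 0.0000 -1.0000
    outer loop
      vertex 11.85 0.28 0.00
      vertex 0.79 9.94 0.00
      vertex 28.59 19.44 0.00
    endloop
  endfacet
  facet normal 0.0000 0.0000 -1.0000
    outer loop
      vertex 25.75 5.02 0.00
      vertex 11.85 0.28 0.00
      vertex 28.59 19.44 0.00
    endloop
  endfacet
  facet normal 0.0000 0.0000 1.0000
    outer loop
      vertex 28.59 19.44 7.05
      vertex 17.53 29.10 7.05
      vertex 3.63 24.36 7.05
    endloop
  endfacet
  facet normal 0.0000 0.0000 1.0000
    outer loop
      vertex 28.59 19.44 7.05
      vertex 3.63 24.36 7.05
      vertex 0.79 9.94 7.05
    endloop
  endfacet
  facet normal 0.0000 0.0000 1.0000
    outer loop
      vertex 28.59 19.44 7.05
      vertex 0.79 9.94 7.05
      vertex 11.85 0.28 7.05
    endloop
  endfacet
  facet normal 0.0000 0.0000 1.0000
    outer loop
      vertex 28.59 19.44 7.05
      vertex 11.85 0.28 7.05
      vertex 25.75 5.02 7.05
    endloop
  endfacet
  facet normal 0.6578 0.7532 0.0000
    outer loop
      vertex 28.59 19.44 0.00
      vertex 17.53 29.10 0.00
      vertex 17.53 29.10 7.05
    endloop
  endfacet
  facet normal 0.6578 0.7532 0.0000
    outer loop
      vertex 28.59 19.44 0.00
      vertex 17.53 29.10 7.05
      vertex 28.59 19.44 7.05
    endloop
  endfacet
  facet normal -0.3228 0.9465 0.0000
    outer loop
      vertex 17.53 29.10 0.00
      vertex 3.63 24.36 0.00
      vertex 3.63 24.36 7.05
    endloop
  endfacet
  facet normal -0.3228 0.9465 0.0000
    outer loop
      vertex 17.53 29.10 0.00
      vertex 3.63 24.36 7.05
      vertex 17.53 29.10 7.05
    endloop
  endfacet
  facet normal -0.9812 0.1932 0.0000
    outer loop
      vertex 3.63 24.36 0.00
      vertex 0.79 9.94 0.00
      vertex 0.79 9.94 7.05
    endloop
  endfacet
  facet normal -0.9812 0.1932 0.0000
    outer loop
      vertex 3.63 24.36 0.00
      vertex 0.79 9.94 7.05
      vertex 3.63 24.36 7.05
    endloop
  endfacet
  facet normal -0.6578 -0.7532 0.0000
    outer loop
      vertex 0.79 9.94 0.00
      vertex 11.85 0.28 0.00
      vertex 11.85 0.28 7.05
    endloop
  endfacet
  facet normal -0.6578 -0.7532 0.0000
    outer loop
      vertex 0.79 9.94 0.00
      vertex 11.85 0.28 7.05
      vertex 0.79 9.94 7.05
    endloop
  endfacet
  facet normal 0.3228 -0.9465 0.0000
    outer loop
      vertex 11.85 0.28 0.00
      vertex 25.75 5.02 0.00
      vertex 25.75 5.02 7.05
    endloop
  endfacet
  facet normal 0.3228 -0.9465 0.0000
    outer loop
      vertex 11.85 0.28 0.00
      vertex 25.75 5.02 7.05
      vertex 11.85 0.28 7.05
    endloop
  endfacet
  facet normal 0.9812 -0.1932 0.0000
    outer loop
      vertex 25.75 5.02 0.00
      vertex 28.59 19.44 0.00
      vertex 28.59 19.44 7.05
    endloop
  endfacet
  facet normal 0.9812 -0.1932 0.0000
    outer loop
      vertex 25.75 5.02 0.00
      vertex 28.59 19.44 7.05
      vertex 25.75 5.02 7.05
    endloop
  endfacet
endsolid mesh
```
; perimeter-only toolpath
G21 ; units = mm
G90 ; absolute positioning
G28 ; home
; layer 1
G0 Z2.35
G0 X28.59 Y19.44
G1 X17.53 Y29.10
G1 X3.63 Y24.36
G1 X0.79 Y9.94
G1 X11.85 Y0.28
G1 X25.75 Y5.02
G1 X28.59 Y19.44
; layer 2
G0 Z4.70
G0 X28.59 Y19.44
G1 X17.53 Y29.10
G1 X3.63 Y24.36
G1 X0.79 Y9.94
G1 X11.85 Y0.28
G1 X25.75 Y5.02
G1 X28.59 Y19.44
; layer 3
G0 Z7.05
G0 X28.59 Y19.44
G1 X17.53 Y29.10
G1 X3.63 Y24.36
G1 X0.79 Y9.94
G1 X11.85 Y0.28
G1 X25.75 Y5.02
G1 X28.59 Y19.44
M2 ; end

The solid is a regular 6-sided prism (a cylinder approximated with 6 flat sides), circumscribed radius ≈ 14.7 mm, height ≈ 7.05 mm. Slicing at Δz = 2.35 mm — 3 equal slices spanning the solid's height, so layer i sits at z = i·h/3 — gives 3 non-empty perimeters. Each is a 6-segment closed polygon; G0 lifts to the layer z and rapids to the start vertex, then G1 traces the edges.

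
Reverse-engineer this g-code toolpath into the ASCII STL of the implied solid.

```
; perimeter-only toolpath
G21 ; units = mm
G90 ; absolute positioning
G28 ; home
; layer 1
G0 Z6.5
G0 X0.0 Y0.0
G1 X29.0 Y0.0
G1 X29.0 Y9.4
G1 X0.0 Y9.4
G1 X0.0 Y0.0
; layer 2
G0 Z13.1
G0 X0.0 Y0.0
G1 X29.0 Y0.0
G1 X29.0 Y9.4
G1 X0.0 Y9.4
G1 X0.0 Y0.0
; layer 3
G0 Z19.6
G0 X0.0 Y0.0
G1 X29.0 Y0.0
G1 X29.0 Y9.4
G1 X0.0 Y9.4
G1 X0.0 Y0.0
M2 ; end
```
solid part
  facet normal 0.0000 0.0000 -1.0000
    outer loop
      vertex 29.0 9.4 0.0
      vertex 29.0 0.0 0.0
      vertex 0.0 0.0 0.0
    endloop
  endfacet
  facet normal 0.0000 0.0000 -1.0000
    outer loop
      vertex 0.0 9.4 0.0
      vertex 29.0 9.4 0.0
      vertex 0.0 0.0 0.0
    endloop
  endfacet
  facet normal 0.0000 0.0000 1.0000
    outer loop
      vertex 0.0 0.0 19.6
      vertex 29.0 0.0 19.6
      vertex 29.0 9.4 19.6
    endloop
  endfacet
  facet normal 0.0000 0.0000 1.0000
    outer loop
      vertex 0.0 0.0 19.6
      vertex 29.0 9.4 19.6
      vertex 0.0 9.4 19.6
    endloop
  endfacet
  facet normal 0.0000 -1.0000 0.0000
    outer loop
      vertex 0.0 0.0 0.0
      vertex 29.0 0.0 0.0
      vertex 29.0 0.0 19.6
    endloop
  endfacet
  facet normal 0.0000 -1.0000 0.0000
    outer loop
      vertex 0.0 0.0 0.0
      vertex 29.0 0.0 19.6
      vertex 0.0 0.0 19.6
    endloop
  endfacet
  facet normal 0.0000 1.0000 0.0000
    outer loop
      vertex 29.0 9.4 19.6
      vertex 29.0 9.4 0.0
      vertex 0.0 9.4 0.0
    endloop
  endfacet
  facet normal 0.0000 1.0000 0.0000
    outer loop
      vertex 0.0 9.4 19.6
      vertex 29.0 9.4 19.6
      vertex 0.0 9.4 0.0
    endloop
  endfacet
  facet normal -1.0000 0.0000 0.0000
    outer loop
      vertex 0.0 9.4 19.6
      vertex 0.0 9.4 0.0
      vertex 0.0 0.0 0.0
    endloop
  endfacet
  facet normal -1.0000 0.0000 0.0000
    outer loop
      vertex 0.0 0.0 19.6
      vertex 0.0 9.4 19.6
      vertex 0.0 0.0 0.0
    endloop
  endfacet
  facet normal 1.0000 0.0000 0.0000
    outer loop
      vertex 29.0 0.0 0.0
      vertex 29.0 9.4 0.0
      vertex 29.0 9.4 19.6
    endloop
  endfacet
  facet normal 1.0000 0.0000 0.0000
    outer loop
      vertex 29.0 0.0 0.0
      vertex 29.0 9.4 19.6
      vertex 29.0 0.0 19.6
    endloop
  endfacet
endsolid part

The G0 Z moves step by Δz≈6.5 mm. Every layer's G1 loop is the same polygon, so the solid is a straight extrusion of it from z=0 to z≈19.6. Closing with flat bottom and top caps and triangulating gives 12 facets — a rectangular box, roughly 29 × 9.4 mm footprint and 19.6 mm tall.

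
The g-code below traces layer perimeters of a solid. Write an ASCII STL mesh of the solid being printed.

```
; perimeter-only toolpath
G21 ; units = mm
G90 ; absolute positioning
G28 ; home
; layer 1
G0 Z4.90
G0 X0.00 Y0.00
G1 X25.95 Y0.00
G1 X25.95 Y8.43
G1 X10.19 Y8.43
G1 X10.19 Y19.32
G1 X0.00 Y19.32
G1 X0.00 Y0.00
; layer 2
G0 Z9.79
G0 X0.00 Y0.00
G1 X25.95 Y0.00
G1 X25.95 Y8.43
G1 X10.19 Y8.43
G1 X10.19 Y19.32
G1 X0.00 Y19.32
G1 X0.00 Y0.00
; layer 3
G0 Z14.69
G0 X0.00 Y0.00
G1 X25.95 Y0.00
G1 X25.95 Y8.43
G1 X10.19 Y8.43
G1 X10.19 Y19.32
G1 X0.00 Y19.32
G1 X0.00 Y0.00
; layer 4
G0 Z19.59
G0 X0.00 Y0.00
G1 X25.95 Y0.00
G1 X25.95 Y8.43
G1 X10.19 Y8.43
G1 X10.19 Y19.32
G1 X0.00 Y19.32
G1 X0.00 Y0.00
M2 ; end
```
solid part
  facet normal 0.0000 0.0000 -1.0000
    outer loop
      vertex 25.95 8.43 0.00
      vertex 25.95 0.00 0.00
      vertex 0.00 0.00 0.00
    endloop
  endfacet
  facet normal 0.0000 0.0000 -1.0000
    outer loop
      vertex 10.19 8.43 0.00
      vertex 25.95 8.43 0.00
      vertex 0.00 0.00 0.00
    endloop
  endfacet
  facet normal 0.0000 0.0000 -1.0000
    outer loop
      vertex 10.19 19.32 0.00
      vertex 10.19 8.43 0.00
      vertex 0.00 0.00 0.00
    endloop
  endfacet
  facet normal 0.0000 0.0000 -1.0000
    outer loop
      vertex 0.00 19.32 0.00
      vertex 10.19 19.32 0.00
      vertex 0.00 0.00 0.00
    endloop
  endfacet
  facet normal 0.0000 0.0000 1.0000
    outer loop
      vertex 0.00 0.00 19.59
      vertex 25.95 0.00 19.59
      vertex 25.95 8.43 19.59
    endloop
  endfacet
  facet normal 0.0000 0.0000 1.0000
    outer loop
      vertex 0.00 0.00 19.59
      vertex 25.95 8.43 19.59
      vertex 10.19 8.43 19.59
    endloop
  endfacet
  facet normal 0.0000 0.0000 1.0000
    outer loop
      vertex 0.00 0.00 19.59
      vertex 10.19 8.43 19.59
      vertex 10.19 19.32 19.59
    endloop
  endfacet
  facet normal 0.0000 0.0000 1.0000
    outer loop
      vertex 0.00 0.00 19.59
      vertex 10.19 19.32 19.59
      vertex 0.00 19.32 19.59
    endloop
  endfacet
  facet normal 0.0000 -1.0000 0.0000
    outer loop
      vertex 0.00 0.00 0.00
      vertex 25.95 0.00 0.00
      vertex 25.95 0.00 19.59
    endloop
  endfacet
  facet normal 0.0000 -1.0000 0.0000
    outer loop
      vertex 0.00 0.00 0.00
      vertex 25.95 0.00 19.59
      vertex 0.00 0.00 19.59
    endloop
  endfacet
  facet normal 1.0000 0.0000 0.0000
    outer loop
      vertex 25.95 0.00 0.00
      vertex 25.95 8.43 0.00
      vertex 25.95 8.43 19.59
    endloop
  endfacet
  facet normal 1.0000 0.0000 0.0000
    outer loop
      vertex 25.95 0.00 0.00
      vertex 25.95 8.43 19.59
      vertex 25.95 0.00 19.59
    endloop
  endfacet
  facet normal 0.0000 1.0000 0.0000
    outer loop
      vertex 25.95 8.43 0.00
      vertex 10.19 8.43 0.00
      vertex 10.19 8.43 19.59
    endloop
  endfacet
  facet normal 0.0000 1.0000 0.0000
    outer loop
      vertex 25.95 8.43 0.00
      vertex 10.19 8.43 19.59
      vertex 25.95 8.43 19.59
    endloop
  endfacet
  facet normal 1.0000 0.0000 0.0000
    outer loop
      vertex 10.19 8.43 0.00
      vertex 10.19 19.32 0.00
      vertex 10.19 19.32 19.59
    endloop
  endfacet
  facet normal 1.0000 0.0000 0.0000
    outer loop
      vertex 10.19 8.43 0.00
      vertex 10.19 19.32 19.59
      vertex 10.19 8.43 19.59
    endloop
  endfacet
  facet normal 0.0000 1.0000 0.0000
    outer loop
      vertex 10.19 19.32 0.00
      vertex 0.00 19.32 0.00
      vertex 0.00 19.32 19.59
    endloop
  endfacet
  facet normal 0.0000 1.0000 0.0000
    outer loop
      vertex 10.19 19.32 0.00
      vertex 0.00 19.32 19.59
      vertex 10.19 19.32 19.59
    endloop
  endfacet
  facet normal -1.0000 0.0000 0.0000
    outer loop
      vertex 0.00 19.32 0.00
      vertex 0.00 0.00 0.00
      vertex 0.00 0.00 19.59
    endloop
  endfacet
  facet normal -1.0000 0.0000 0.0000
    outer loop
      vertex 0.00 19.32 0.00
      vertex 0.00 0.00 19.59
      vertex 0.00 19.32 19.59
    endloop
  endfacet
endsolid part

The G0 Z moves step by Δz≈4.90 mm. Every layer's G1 loop is the same polygon, so the solid is a straight extrusion of it from z=0 to z≈19.6. Closing with flat bottom and top caps and triangulating gives 20 facets — an L-shaped prism: outer 25.9 × 19.3 mm, arm thicknesses ≈ 8.43 mm (horizontal) and 10.2 mm (vertical), extruded 19.6 mm in z.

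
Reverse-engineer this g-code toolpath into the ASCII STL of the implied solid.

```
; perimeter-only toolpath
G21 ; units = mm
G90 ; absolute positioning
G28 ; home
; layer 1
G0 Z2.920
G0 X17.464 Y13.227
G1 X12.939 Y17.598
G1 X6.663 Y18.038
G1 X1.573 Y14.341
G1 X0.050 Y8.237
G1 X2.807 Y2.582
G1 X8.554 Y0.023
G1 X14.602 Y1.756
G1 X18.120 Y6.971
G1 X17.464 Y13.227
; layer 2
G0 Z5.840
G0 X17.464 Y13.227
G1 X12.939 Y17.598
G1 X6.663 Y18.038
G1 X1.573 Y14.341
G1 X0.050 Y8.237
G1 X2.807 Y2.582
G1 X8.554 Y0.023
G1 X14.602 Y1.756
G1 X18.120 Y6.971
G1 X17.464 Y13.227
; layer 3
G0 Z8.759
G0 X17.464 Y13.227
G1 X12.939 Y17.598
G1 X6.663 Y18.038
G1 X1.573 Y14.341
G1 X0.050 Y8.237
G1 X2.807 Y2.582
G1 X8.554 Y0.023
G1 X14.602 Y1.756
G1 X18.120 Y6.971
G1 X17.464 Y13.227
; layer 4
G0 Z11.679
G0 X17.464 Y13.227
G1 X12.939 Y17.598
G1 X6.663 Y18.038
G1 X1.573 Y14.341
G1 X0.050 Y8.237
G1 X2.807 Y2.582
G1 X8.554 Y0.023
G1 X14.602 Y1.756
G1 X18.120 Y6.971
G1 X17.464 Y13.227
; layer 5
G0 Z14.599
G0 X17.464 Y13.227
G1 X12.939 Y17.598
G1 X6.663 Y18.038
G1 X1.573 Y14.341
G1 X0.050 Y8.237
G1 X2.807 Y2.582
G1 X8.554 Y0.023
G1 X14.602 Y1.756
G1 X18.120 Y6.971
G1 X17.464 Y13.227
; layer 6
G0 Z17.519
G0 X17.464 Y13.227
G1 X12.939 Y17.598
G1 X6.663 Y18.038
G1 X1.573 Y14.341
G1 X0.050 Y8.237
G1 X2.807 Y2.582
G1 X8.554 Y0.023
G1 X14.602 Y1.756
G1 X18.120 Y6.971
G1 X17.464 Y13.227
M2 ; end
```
solid part
  facet normal 0.0000 0.0000 -1.0000
    outer loop
      vertex 6.663 18.038 0.000
      vertex 12.939 17.598 0.000
      vertex 17.464 13.227 0.000
    endloop
  endfacet
  facet normal 0.0000 0.0000 -1.0000
    outer loop
      vertex 1.573 14.341 0.000
      vertex 6.663 18.038 0.000
      vertex 17.464 13.227 0.000
    endloop
  endfacet
  facet normal 0.0000 0.0000 -1.0000
    outer loop
      vertex 0.050 8.237 0.000
      vertex 1.573 14.341 0.000
      vertex 17.464 13.227 0.000
    endloop
  endfacet
  facet normal 0.0000 0.0000 -1.0000
    outer loop
      vertex 2.807 2.582 0.000
      vertex 0.050 8.237 0.000
      vertex 17.464 13.227 0.000
    endloop
  endfacet
  facet normal 0.0000 0.0000 -1.0000
    outer loop
      vertex 8.554 0.023 0.000
      vertex 2.807 2.582 0.000
      vertex 17.464 13.227 0.000
    endloop
  endfacet
  facet normal 0.0000 0.0000 -1.0000
    outer loop
      vertex 14.602 1.756 0.000
      vertex 8.554 0.023 0.000
      vertex 17.464 13.227 0.000
    endloop
  endfacet
  facet normal 0.0000 0.0000 -1.0000
    outer loop
      vertex 18.120 6.971 0.000
      vertex 14.602 1.756 0.000
      vertex 17.464 13.227 0.000
    endloop
  endfacet
  facet normal 0.0000 0.0000 1.0000
    outer loop
      vertex 17.464 13.227 17.519
      vertex 12.939 17.598 17.519
      vertex 6.663 18.038 17.519
    endloop
  endfacet
  facet normal 0.0000 0.0000 1.0000
    outer loop
      vertex 17.464 13.227 17.519
      vertex 6.663 18.038 17.519
      vertex 1.573 14.341 17.519
    endloop
  endfacet
  facet normal 0.0000 0.0000 1.0000
    outer loop
      vertex 17.464 13.227 17.519
      vertex 1.573 14.341 17.519
      vertex 0.050 8.237 17.519
    endloop
  endfacet
  facet normal 0.0000 0.0000 1.0000
    outer loop
      vertex 17.464 13.227 17.519
      vertex 0.050 8.237 17.519
      vertex 2.807 2.582 17.519
    endloop
  endfacet
  facet normal 0.0000 0.0000 1.0000
    outer loop
      vertex 17.464 13.227 17.519
      vertex 2.807 2.582 17.519
      vertex 8.554 0.023 17.519
    endloop
  endfacet
  facet normal 0.0000 0.0000 1.0000
    outer loop
      vertex 17.464 13.227 17.519
      vertex 8.554 0.023 17.519
      vertex 14.602 1.756 17.519
    endloop
  endfacet
  facet normal 0.0000 0.0000 1.0000
    outer loop
      vertex 17.464 13.227 17.519
      vertex 14.602 1.756 17.519
      vertex 18.120 6.971 17.519
    endloop
  endfacet
  facet normal 0.6948 0.7192 0.0000
    outer loop
      vertex 17.464 13.227 0.000
      vertex 12.939 17.598 0.000
      vertex 12.939 17.598 17.519
    endloop
  endfacet
  facet normal 0.6948 0.7192 0.0000
    outer loop
      vertex 17.464 13.227 0.000
      vertex 12.939 17.598 17.519
      vertex 17.464 13.227 17.519
    endloop
  endfacet
  facet normal 0.0699 0.9976 0.0000
    outer loop
      vertex 12.939 17.598 0.000
      vertex 6.663 18.038 0.000
      vertex 6.663 18.038 17.519
    endloop
  endfacet
  facet normal 0.0699 0.9976 0.0000
    outer loop
      vertex 12.939 17.598 0.000
      vertex 6.663 18.038 17.519
      vertex 12.939 17.598 17.519
    endloop
  endfacet
  facet normal -0.5877 0.8091 0.0000
    outer loop
      vertex 6.663 18.038 0.000
      vertex 1.573 14.341 0.000
      vertex 1.573 14.341 17.519
    endloop
  endfacet
  facet normal -0.5877 0.8091 0.0000
    outer loop
      vertex 6.663 18.038 0.000
      vertex 1.573 14.341 17.519
      vertex 6.663 18.038 17.519
    endloop
  endfacet
  facet normal -0.9703 0.2421 0.0000
    outer loop
      vertex 1.573 14.341 0.000
      vertex 0.050 8.237 0.000
      vertex 0.050 8.237 17.519
    endloop
  endfacet
  facet normal -0.9703 0.2421 0.0000
    outer loop
      vertex 1.573 14.341 0.000
      vertex 0.050 8.237 17.519
      vertex 1.573 14.341 17.519
    endloop
  endfacet
  facet normal -0.8989 -0.4382 0.0000
    outer loop
      vertex 0.050 8.237 0.000
      vertex 2.807 2.582 0.000
      vertex 2.807 2.582 17.519
    endloop
  endfacet
  facet normal -0.8989 -0.4382 0.0000
    outer loop
      vertex 0.050 8.237 0.000
      vertex 2.807 2.582 17.519
      vertex 0.050 8.237 17.519
    endloop
  endfacet
  facet normal -0.4068 -0.9135 0.0000
    outer loop
      vertex 2.807 2.582 0.000
      vertex 8.554 0.023 0.000
      vertex 8.554 0.023 17.519
    endloop
  endfacet
  facet normal -0.4068 -0.9135 0.0000
    outer loop
      vertex 2.807 2.582 0.000
      vertex 8.554 0.023 17.519
      vertex 2.807 2.582 17.519
    endloop
  endfacet
  facet normal 0.2755 -0.9613 0.0000
    outer loop
      vertex 8.554 0.023 0.000
      vertex 14.602 1.756 0.000
      vertex 14.602 1.756 17.519
    endloop
  endfacet
  facet normal 0.2755 -0.9613 0.0000
    outer loop
      vertex 8.554 0.023 0.000
      vertex 14.602 1.756 17.519
      vertex 8.554 0.023 17.519
    endloop
  endfacet
  facet normal 0.8290 -0.5592 0.0000
    outer loop
      vertex 14.602 1.756 0.000
      vertex 18.120 6.971 0.000
      vertex 18.120 6.971 17.519
    endloop
  endfacet
  facet normal 0.8290 -0.5592 0.0000
    outer loop
      vertex 14.602 1.756 0.000
      vertex 18.120 6.971 17.519
      vertex 14.602 1.756 17.519
    endloop
  endfacet
  facet normal 0.9945 0.1043 0.0000
    outer loop
      vertex 18.120 6.971 0.000
      vertex 17.464 13.227 0.000
      vertex 17.464 13.227 17.519
    endloop
  endfacet
  facet normal 0.9945 0.1043 0.0000
    outer loop
      vertex 18.120 6.971 0.000
      vertex 17.464 13.227 17.519
      vertex 18.120 6.971 17.519
    endloop
  endfacet
endsolid part

The G0 Z moves step by Δz≈2.920 mm. Every layer's G1 loop is the same polygon, so the solid is a straight extrusion of it from z=0 to z≈17.5. Closing with flat bottom and top caps and triangulating gives 32 facets — a regular 9-sided prism (a cylinder approximated with 9 flat sides), circumscribed radius ≈ 9.2 mm, height ≈ 17.5 mm.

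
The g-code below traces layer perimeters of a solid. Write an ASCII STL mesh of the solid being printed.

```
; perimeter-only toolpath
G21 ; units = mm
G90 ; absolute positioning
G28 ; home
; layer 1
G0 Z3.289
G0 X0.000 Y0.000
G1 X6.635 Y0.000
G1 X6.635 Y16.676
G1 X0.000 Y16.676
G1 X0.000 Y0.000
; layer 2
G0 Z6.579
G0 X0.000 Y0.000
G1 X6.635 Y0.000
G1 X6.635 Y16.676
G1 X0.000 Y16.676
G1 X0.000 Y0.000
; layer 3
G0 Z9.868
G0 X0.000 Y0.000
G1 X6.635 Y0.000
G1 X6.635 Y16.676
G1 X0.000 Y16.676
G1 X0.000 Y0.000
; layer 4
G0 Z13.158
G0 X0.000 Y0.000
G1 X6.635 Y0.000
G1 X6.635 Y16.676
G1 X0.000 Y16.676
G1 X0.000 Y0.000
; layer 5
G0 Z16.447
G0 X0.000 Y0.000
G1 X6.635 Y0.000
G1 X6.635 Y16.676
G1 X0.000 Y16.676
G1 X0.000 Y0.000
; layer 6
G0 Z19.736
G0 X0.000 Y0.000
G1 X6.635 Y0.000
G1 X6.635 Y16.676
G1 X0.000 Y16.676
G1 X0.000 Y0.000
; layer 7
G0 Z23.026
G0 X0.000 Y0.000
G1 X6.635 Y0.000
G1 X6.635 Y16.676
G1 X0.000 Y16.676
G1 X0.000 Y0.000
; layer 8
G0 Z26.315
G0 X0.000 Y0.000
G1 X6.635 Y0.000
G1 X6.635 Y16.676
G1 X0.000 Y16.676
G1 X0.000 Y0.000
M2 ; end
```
solid part
  facet normal 0.0000 0.0000 -1.0000
    outer loop
      vertex 6.635 16.676 0.000
      vertex 6.635 0.000 0.000
      vertex 0.000 0.000 0.000
    endloop
  endfacet
  facet normal 0.0000 0.0000 -1.0000
    outer loop
      vertex 0.000 16.676 0.000
      vertex 6.635 16.676 0.000
      vertex 0.000 0.000 0.000
    endloop
  endfacet
  facet normal 0.0000 0.0000 1.0000
    outer loop
      vertex 0.000 0.000 26.315
      vertex 6.635 0.000 26.315
      vertex 6.635 16.676 26.315
    endloop
  endfacet
  facet normal 0.0000 0.0000 1.0000
    outer loop
      vertex 0.000 0.000 26.315
      vertex 6.635 16.676 26.315
      vertex 0.000 16.676 26.315
    endloop
  endfacet
  facet normal 0.0000 -1.0000 0.0000
    outer loop
      vertex 0.000 0.000 0.000
      vertex 6.635 0.000 0.000
      vertex 6.635 0.000 26.315
    endloop
  endfacet
  facet normal 0.0000 -1.0000 0.0000
    outer loop
      vertex 0.000 0.000 0.000
      vertex 6.635 0.000 26.315
      vertex 0.000 0.000 26.315
    endloop
  endfacet
  facet normal 0.0000 1.0000 0.0000
    outer loop
      vertex 6.635 16.676 26.315
      vertex 6.635 16.676 0.000
      vertex 0.000 16.676 0.000
    endloop
  endfacet
  facet normal 0.0000 1.0000 0.0000
    outer loop
      vertex 0.000 16.676 26.315
      vertex 6.635 16.676 26.315
      vertex 0.000 16.676 0.000
    endloop
  endfacet
  facet normal -1.0000 0.0000 0.0000
    outer loop
      vertex 0.000 16.676 26.315
      vertex 0.000 16.676 0.000
      vertex 0.000 0.000 0.000
    endloop
  endfacet
  facet normal -1.0000 0.0000 0.0000
    outer loop
      vertex 0.000 0.000 26.315
      vertex 0.000 16.676 26.315
      vertex 0.000 0.000 0.000
    endloop
  endfacet
  facet normal 1.0000 0.0000 0.0000
    outer loop
      vertex 6.635 0.000 0.000
      vertex 6.635 16.676 0.000
      vertex 6.635 16.676 26.315
    endloop
  endfacet
  facet normal 1.0000 0.0000 0.0000
    outer loop
      vertex 6.635 0.000 0.000
      vertex 6.635 16.676 26.315
      vertex 6.635 0.000 26.315
    endloop
  endfacet
endsolid part

The G0 Z moves step by Δz≈3.289 mm. Every layer's G1 loop is the same polygon, so the solid is a straight extrusion of it from z=0 to z≈26.3. Closing with flat bottom and top caps and triangulating gives 12 facets — a rectangular box, roughly 6.63 × 16.7 mm footprint and 26.3 mm tall.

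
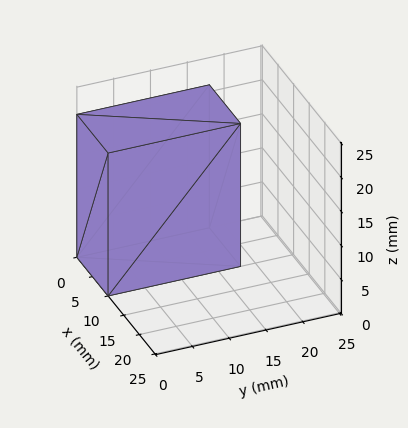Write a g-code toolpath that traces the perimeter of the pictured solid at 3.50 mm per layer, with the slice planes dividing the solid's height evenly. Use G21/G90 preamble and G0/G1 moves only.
Reading the render: the shape is a rectangular box, roughly 10 × 18 mm footprint and 21 mm tall (dimensions read to the nearest mm from the axis ticks). For the g-code, the solid's height is divided into equal slices at the stated Δz and each level perimeter traced with G1 moves after a G0 lift.

; perimeter-only toolpath
G21 ; units = mm
G90 ; absolute positioning
G28 ; home
; layer 1
G0 Z3.50
G0 X0.00 Y0.00
G1 X10.00 Y0.00
G1 X10.00 Y18.00
G1 X0.00 Y18.00
G1 X0.00 Y0.00
; layer 2
G0 Z7.00
G0 X0.00 Y0.00
G1 X10.00 Y0.00
G1 X10.00 Y18.00
G1 X0.00 Y18.00
G1 X0.00 Y0.00
; layer 3
G0 Z10.50
G0 X0.00 Y0.00
G1 X10.00 Y0.00
G1 X10.00 Y18.00
G1 X0.00 Y18.00
G1 X0.00 Y0.00
; layer 4
G0 Z14.00
G0 X0.00 Y0.00
G1 X10.00 Y0.00
G1 X10.00 Y18.00
G1 X0.00 Y18.00
G1 X0.00 Y0.00
; layer 5
G0 Z17.50
G0 X0.00 Y0.00
G1 X10.00 Y0.00
G1 X10.00 Y18.00
G1 X0.00 Y18.00
G1 X0.00 Y0.00
; layer 6
G0 Z21.00
G0 X0.00 Y0.00
G1 X10.00 Y0.00
G1 X10.00 Y18.00
G1 X0.00 Y18.00
G1 X0.00 Y0.00
M2 ; end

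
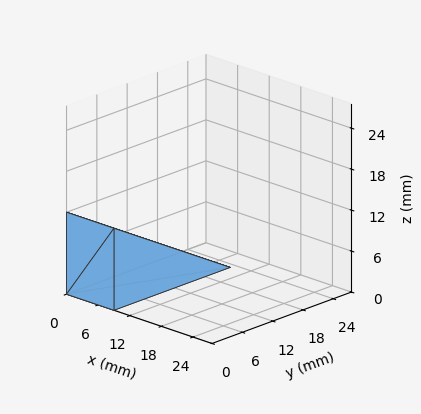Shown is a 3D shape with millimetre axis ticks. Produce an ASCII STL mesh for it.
Reading the render: the shape is a wedge (ramp): 9 × 23 mm base, rising to 12 mm along the y=0 edge and sloping linearly to z=0 at y=23 (dimensions read to the nearest mm from the axis ticks). For the STL, each face is triangulated and given an outward normal.

solid part
  facet normal 0.0000 0.0000 -1.0000
    outer loop
      vertex 9.00 23.00 0.00
      vertex 9.00 0.00 0.00
      vertex 0.00 0.00 0.00
    endloop
  endfacet
  facet normal 0.0000 0.0000 -1.0000
    outer loop
      vertex 0.00 23.00 0.00
      vertex 9.00 23.00 0.00
      vertex 0.00 0.00 0.00
    endloop
  endfacet
  facet normal 0.0000 -1.0000 0.0000
    outer loop
      vertex 0.00 0.00 0.00
      vertex 9.00 0.00 0.00
      vertex 9.00 0.00 12.00
    endloop
  endfacet
  facet normal 0.0000 -1.0000 0.0000
    outer loop
      vertex 0.00 0.00 0.00
      vertex 9.00 0.00 12.00
      vertex 0.00 0.00 12.00
    endloop
  endfacet
  facet normal 0.0000 0.4626 0.8866
    outer loop
      vertex 0.00 0.00 12.00
      vertex 9.00 0.00 12.00
      vertex 9.00 23.00 0.00
    endloop
  endfacet
  facet normal 0.0000 0.4626 0.8866
    outer loop
      vertex 0.00 0.00 12.00
      vertex 9.00 23.00 0.00
      vertex 0.00 23.00 0.00
    endloop
  endfacet
  facet normal -1.0000 0.0000 0.0000
    outer loop
      vertex 0.00 0.00 12.00
      vertex 0.00 23.00 0.00
      vertex 0.00 0.00 0.00
    endloop
  endfacet
  facet normal 1.0000 0.0000 0.0000
    outer loop
      vertex 9.00 0.00 0.00
      vertex 9.00 23.00 0.00
      vertex 9.00 0.00 12.00
    endloop
  endfacet
endsolid part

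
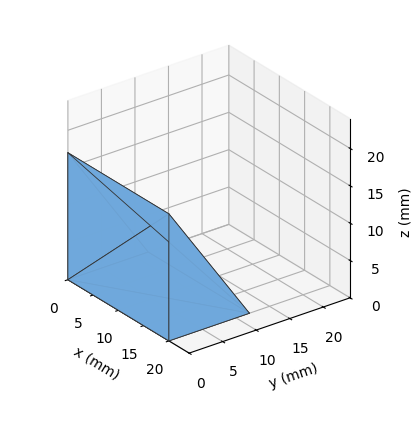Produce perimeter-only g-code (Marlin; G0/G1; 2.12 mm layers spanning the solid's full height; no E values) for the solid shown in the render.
Reading the render: the shape is a wedge (ramp): 20 × 12 mm base, rising to 17 mm along the y=0 edge and sloping linearly to z=0 at y=12 (dimensions read to the nearest mm from the axis ticks). For the g-code, the solid's height is divided into equal slices at the stated Δz and each level perimeter traced with G1 moves after a G0 lift.

; perimeter-only toolpath
G21 ; units = mm
G90 ; absolute positioning
G28 ; home
; layer 1
G0 Z2.12
G0 X0.00 Y0.00
G1 X20.00 Y0.00
G1 X20.00 Y10.50
G1 X0.00 Y10.50
G1 X0.00 Y0.00
; layer 2
G0 Z4.25
G0 X0.00 Y0.00
G1 X20.00 Y0.00
G1 X20.00 Y9.00
G1 X0.00 Y9.00
G1 X0.00 Y0.00
; layer 3
G0 Z6.38
G0 X0.00 Y0.00
G1 X20.00 Y0.00
G1 X20.00 Y7.50
G1 X0.00 Y7.50
G1 X0.00 Y0.00
; layer 4
G0 Z8.50
G0 X0.00 Y0.00
G1 X20.00 Y0.00
G1 X20.00 Y6.00
G1 X0.00 Y6.00
G1 X0.00 Y0.00
; layer 5
G0 Z10.62
G0 X0.00 Y0.00
G1 X20.00 Y0.00
G1 X20.00 Y4.50
G1 X0.00 Y4.50
G1 X0.00 Y0.00
; layer 6
G0 Z12.75
G0 X0.00 Y0.00
G1 X20.00 Y0.00
G1 X20.00 Y3.00
G1 X0.00 Y3.00
G1 X0.00 Y0.00
; layer 7
G0 Z14.88
G0 X0.00 Y0.00
G1 X20.00 Y0.00
G1 X20.00 Y1.50
G1 X0.00 Y1.50
G1 X0.00 Y0.00
M2 ; end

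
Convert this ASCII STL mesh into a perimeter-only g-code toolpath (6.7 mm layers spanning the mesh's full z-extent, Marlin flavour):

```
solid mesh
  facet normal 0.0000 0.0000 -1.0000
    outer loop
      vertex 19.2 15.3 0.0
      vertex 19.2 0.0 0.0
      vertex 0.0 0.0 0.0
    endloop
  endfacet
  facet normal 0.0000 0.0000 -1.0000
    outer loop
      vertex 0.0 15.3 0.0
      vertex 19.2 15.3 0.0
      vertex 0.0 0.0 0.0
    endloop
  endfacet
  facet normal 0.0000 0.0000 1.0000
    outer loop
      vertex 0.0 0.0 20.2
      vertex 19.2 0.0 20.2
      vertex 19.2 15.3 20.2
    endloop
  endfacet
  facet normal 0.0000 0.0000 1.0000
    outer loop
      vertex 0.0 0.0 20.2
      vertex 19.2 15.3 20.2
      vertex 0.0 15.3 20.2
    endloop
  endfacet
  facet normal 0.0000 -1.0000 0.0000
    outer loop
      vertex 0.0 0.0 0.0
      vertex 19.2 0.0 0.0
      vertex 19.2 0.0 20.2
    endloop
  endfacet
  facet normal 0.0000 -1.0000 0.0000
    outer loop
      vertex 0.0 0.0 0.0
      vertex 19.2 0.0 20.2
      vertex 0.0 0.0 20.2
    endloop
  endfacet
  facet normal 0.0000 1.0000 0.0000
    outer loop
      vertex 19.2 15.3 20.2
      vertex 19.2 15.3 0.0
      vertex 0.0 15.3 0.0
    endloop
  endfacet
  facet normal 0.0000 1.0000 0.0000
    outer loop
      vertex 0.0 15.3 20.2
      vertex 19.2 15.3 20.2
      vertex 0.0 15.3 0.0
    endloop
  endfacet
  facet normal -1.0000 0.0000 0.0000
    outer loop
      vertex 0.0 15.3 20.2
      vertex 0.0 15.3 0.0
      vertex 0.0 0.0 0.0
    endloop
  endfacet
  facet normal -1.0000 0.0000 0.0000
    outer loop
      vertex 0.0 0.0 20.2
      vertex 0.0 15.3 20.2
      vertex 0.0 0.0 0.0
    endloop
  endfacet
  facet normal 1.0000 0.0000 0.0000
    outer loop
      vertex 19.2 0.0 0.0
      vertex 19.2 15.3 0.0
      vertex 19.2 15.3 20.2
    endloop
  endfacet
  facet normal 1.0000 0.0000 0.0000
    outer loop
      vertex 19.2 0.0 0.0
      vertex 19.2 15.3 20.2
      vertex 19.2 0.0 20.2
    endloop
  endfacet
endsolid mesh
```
; perimeter-only toolpath
G21 ; units = mm
G90 ; absolute positioning
G28 ; home
; layer 1
G0 Z6.7
G0 X0.0 Y0.0
G1 X19.2 Y0.0
G1 X19.2 Y15.3
G1 X0.0 Y15.3
G1 X0.0 Y0.0
; layer 2
G0 Z13.5
G0 X0.0 Y0.0
G1 X19.2 Y0.0
G1 X19.2 Y15.3
G1 X0.0 Y15.3
G1 X0.0 Y0.0
; layer 3
G0 Z20.2
G0 X0.0 Y0.0
G1 X19.2 Y0.0
G1 X19.2 Y15.3
G1 X0.0 Y15.3
G1 X0.0 Y0.0
M2 ; end

The solid is a rectangular box, roughly 19.2 × 15.3 mm footprint and 20.2 mm tall. Slicing at Δz = 6.7 mm — 3 equal slices spanning the solid's height, so layer i sits at z = i·h/3 — gives 3 non-empty perimeters. Each is a 4-segment closed polygon; G0 lifts to the layer z and rapids to the start vertex, then G1 traces the edges.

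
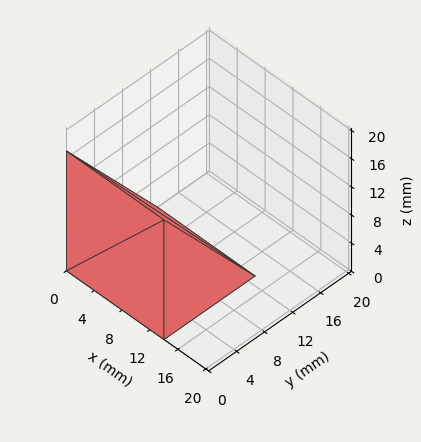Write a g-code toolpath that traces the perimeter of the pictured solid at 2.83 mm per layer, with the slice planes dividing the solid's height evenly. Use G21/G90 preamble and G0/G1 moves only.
Reading the render: the shape is a wedge (ramp): 14 × 13 mm base, rising to 17 mm along the y=0 edge and sloping linearly to z=0 at y=13 (dimensions read to the nearest mm from the axis ticks). For the g-code, the solid's height is divided into equal slices at the stated Δz and each level perimeter traced with G1 moves after a G0 lift.

; perimeter-only toolpath
G21 ; units = mm
G90 ; absolute positioning
G28 ; home
; layer 1
G0 Z2.83
G0 X0.00 Y0.00
G1 X14.00 Y0.00
G1 X14.00 Y10.83
G1 X0.00 Y10.83
G1 X0.00 Y0.00
; layer 2
G0 Z5.67
G0 X0.00 Y0.00
G1 X14.00 Y0.00
G1 X14.00 Y8.67
G1 X0.00 Y8.67
G1 X0.00 Y0.00
; layer 3
G0 Z8.50
G0 X0.00 Y0.00
G1 X14.00 Y0.00
G1 X14.00 Y6.50
G1 X0.00 Y6.50
G1 X0.00 Y0.00
; layer 4
G0 Z11.33
G0 X0.00 Y0.00
G1 X14.00 Y0.00
G1 X14.00 Y4.33
G1 X0.00 Y4.33
G1 X0.00 Y0.00
; layer 5
G0 Z14.17
G0 X0.00 Y0.00
G1 X14.00 Y0.00
G1 X14.00 Y2.17
G1 X0.00 Y2.17
G1 X0.00 Y0.00
M2 ; end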